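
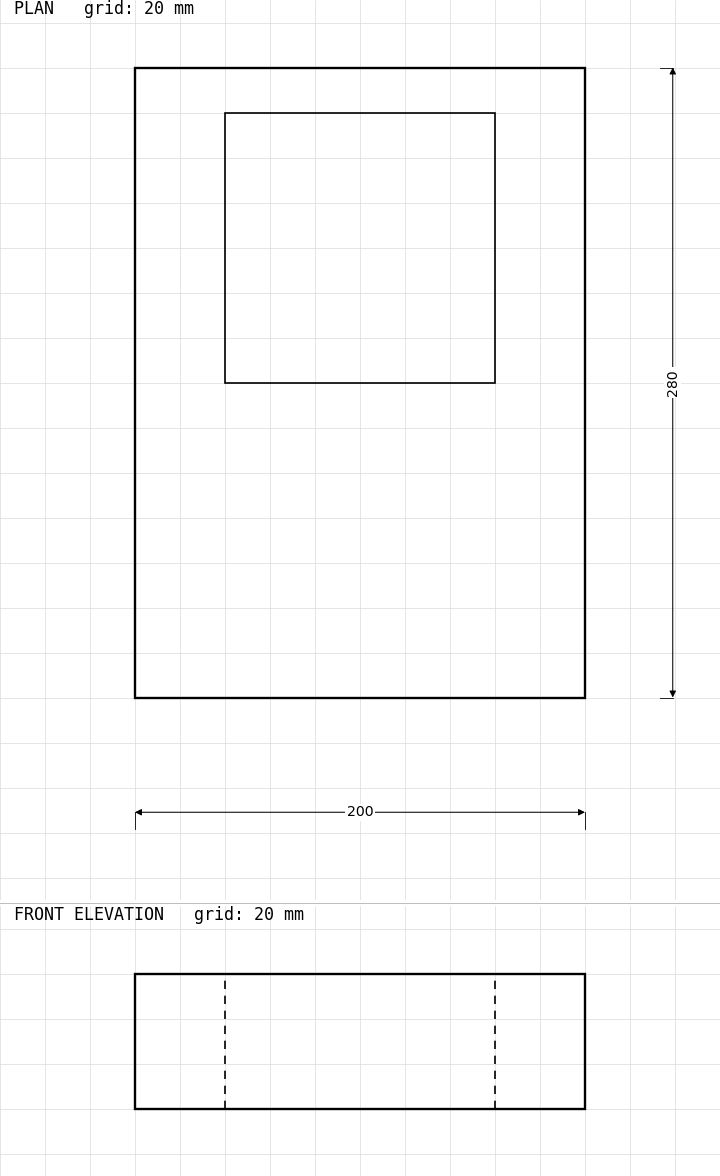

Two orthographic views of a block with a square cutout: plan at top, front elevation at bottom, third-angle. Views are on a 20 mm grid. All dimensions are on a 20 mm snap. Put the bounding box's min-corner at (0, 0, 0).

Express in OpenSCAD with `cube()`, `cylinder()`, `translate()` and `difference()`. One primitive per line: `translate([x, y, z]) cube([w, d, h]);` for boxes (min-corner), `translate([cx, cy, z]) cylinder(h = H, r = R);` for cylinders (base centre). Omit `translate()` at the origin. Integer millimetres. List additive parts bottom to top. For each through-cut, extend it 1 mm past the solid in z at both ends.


difference() {
  cube([200, 280, 60]);
  translate([40, 140, -1]) cube([120, 120, 62]);
}


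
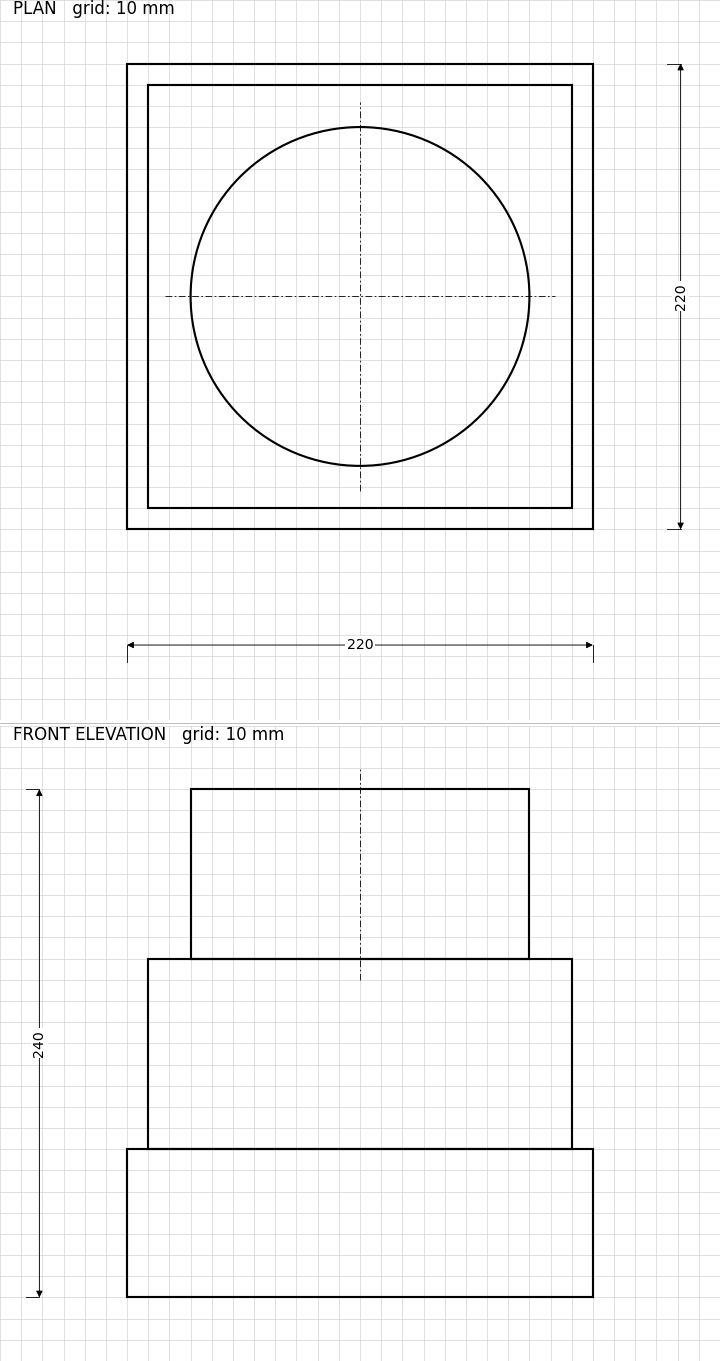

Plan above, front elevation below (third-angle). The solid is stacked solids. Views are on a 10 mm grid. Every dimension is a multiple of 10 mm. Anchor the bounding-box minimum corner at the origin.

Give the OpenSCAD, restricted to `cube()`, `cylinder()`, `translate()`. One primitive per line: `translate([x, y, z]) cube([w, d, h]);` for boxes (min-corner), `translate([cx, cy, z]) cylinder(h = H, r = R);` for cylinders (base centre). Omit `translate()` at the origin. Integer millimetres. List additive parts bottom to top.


cube([220, 220, 70]);
translate([10, 10, 70]) cube([200, 200, 90]);
translate([110, 110, 160]) cylinder(h = 80, r = 80);


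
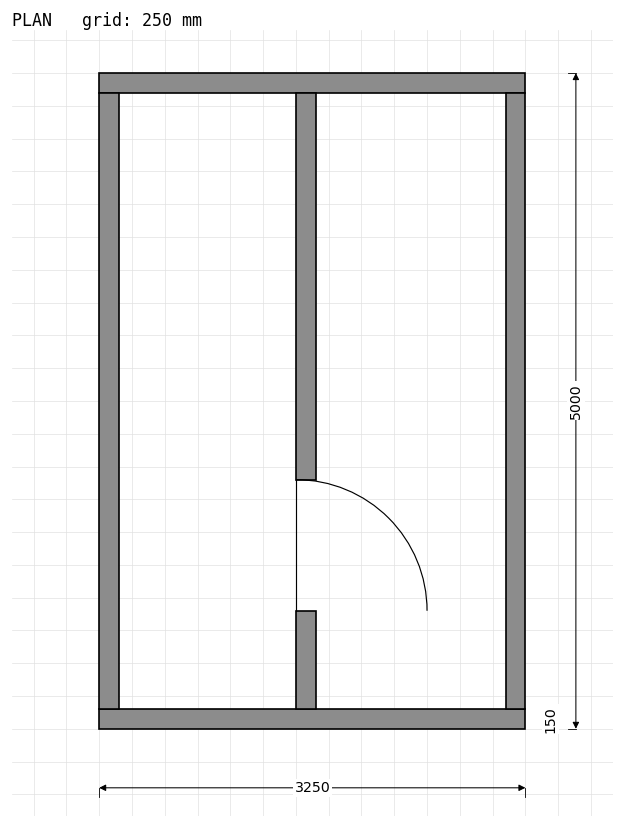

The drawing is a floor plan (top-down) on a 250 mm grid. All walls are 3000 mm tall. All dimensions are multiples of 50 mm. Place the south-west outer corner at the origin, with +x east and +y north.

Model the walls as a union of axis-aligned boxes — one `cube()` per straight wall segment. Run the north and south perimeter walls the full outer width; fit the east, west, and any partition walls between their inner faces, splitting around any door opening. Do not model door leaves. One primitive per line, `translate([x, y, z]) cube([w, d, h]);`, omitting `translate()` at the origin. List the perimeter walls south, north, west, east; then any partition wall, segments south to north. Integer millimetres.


cube([3250, 150, 3000]);
translate([0, 4850, 0]) cube([3250, 150, 3000]);
translate([0, 150, 0]) cube([150, 4700, 3000]);
translate([3100, 150, 0]) cube([150, 4700, 3000]);
translate([1500, 150, 0]) cube([150, 750, 3000]);
translate([1500, 1900, 0]) cube([150, 2950, 3000]);


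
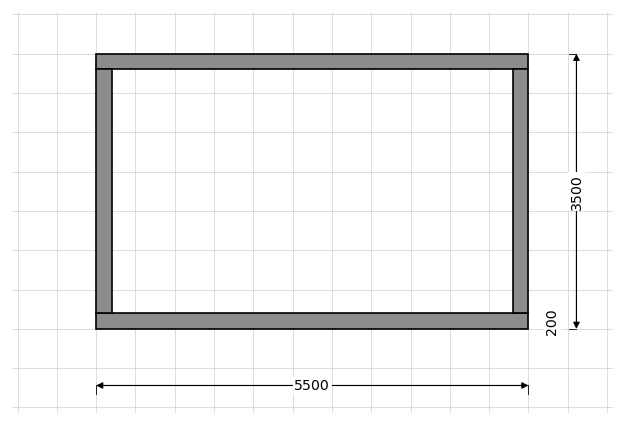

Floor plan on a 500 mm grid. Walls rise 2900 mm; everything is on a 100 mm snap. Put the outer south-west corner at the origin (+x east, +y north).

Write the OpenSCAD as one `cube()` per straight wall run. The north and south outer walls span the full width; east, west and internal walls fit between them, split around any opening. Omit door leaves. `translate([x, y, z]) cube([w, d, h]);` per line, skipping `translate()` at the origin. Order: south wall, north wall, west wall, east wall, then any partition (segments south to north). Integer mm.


cube([5500, 200, 2900]);
translate([0, 3300, 0]) cube([5500, 200, 2900]);
translate([0, 200, 0]) cube([200, 3100, 2900]);
translate([5300, 200, 0]) cube([200, 3100, 2900]);


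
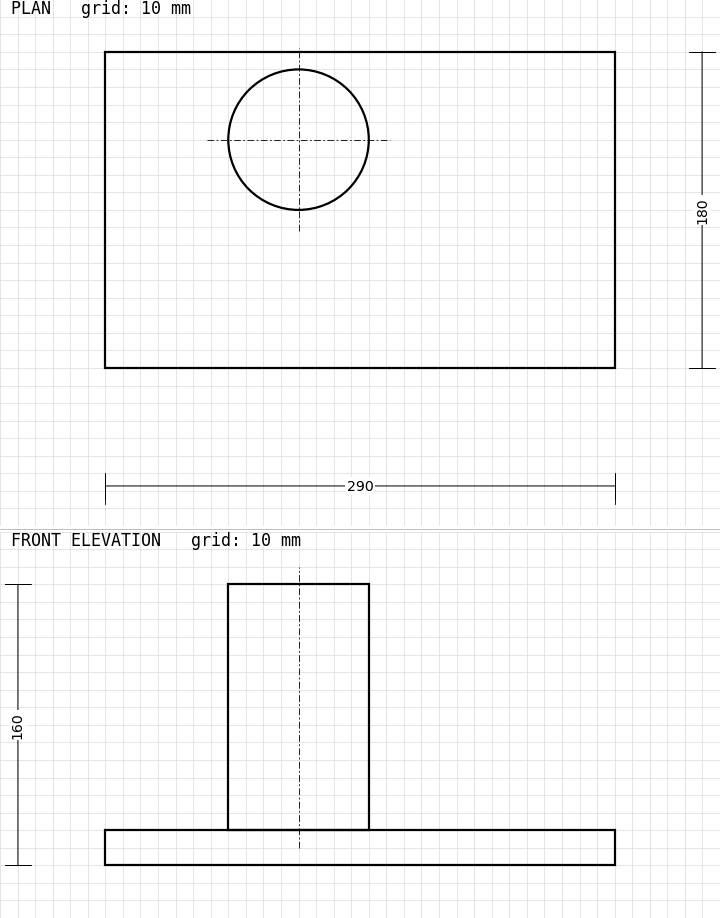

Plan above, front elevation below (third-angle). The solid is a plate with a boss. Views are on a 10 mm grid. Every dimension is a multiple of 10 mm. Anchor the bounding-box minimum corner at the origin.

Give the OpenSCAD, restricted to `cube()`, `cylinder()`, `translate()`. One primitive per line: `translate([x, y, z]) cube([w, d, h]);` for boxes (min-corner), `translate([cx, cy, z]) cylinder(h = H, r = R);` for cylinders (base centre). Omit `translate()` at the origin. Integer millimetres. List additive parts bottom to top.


cube([290, 180, 20]);
translate([110, 130, 20]) cylinder(h = 140, r = 40);


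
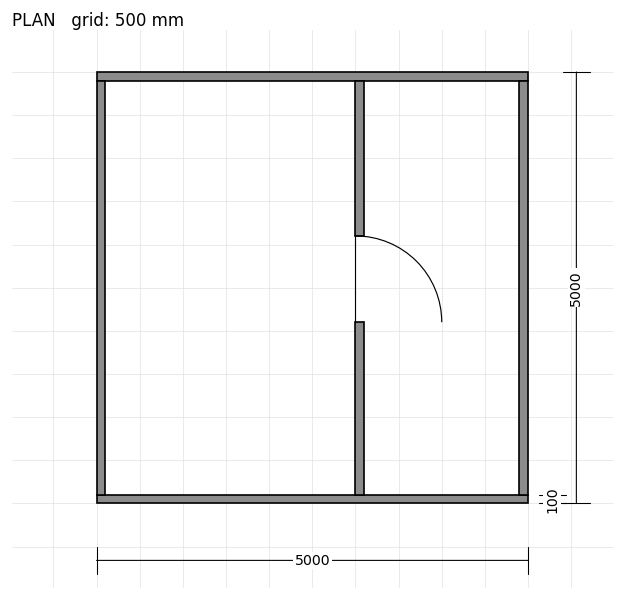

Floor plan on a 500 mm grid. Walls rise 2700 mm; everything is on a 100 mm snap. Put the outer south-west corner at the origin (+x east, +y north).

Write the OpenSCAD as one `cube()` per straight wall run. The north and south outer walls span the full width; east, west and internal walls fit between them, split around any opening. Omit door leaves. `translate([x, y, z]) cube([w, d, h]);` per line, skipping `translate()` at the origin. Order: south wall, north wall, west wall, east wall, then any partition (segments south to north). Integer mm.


cube([5000, 100, 2700]);
translate([0, 4900, 0]) cube([5000, 100, 2700]);
translate([0, 100, 0]) cube([100, 4800, 2700]);
translate([4900, 100, 0]) cube([100, 4800, 2700]);
translate([3000, 100, 0]) cube([100, 2000, 2700]);
translate([3000, 3100, 0]) cube([100, 1800, 2700]);


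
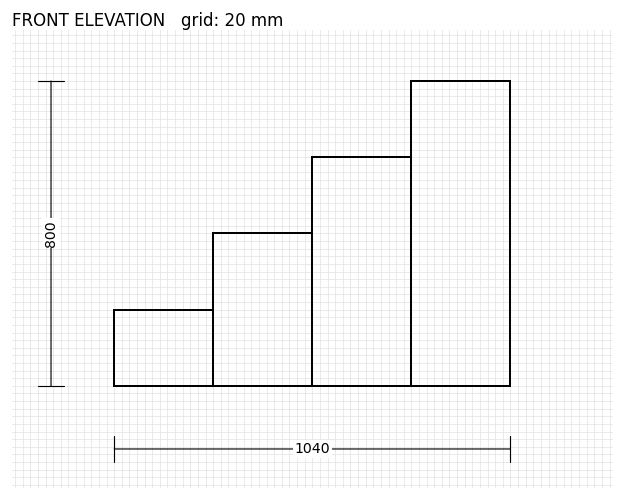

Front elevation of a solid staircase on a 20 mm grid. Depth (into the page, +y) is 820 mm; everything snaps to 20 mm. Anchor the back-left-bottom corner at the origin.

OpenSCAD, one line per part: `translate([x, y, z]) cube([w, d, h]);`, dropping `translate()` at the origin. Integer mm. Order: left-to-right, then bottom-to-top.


cube([260, 820, 200]);
translate([260, 0, 0]) cube([260, 820, 400]);
translate([520, 0, 0]) cube([260, 820, 600]);
translate([780, 0, 0]) cube([260, 820, 800]);


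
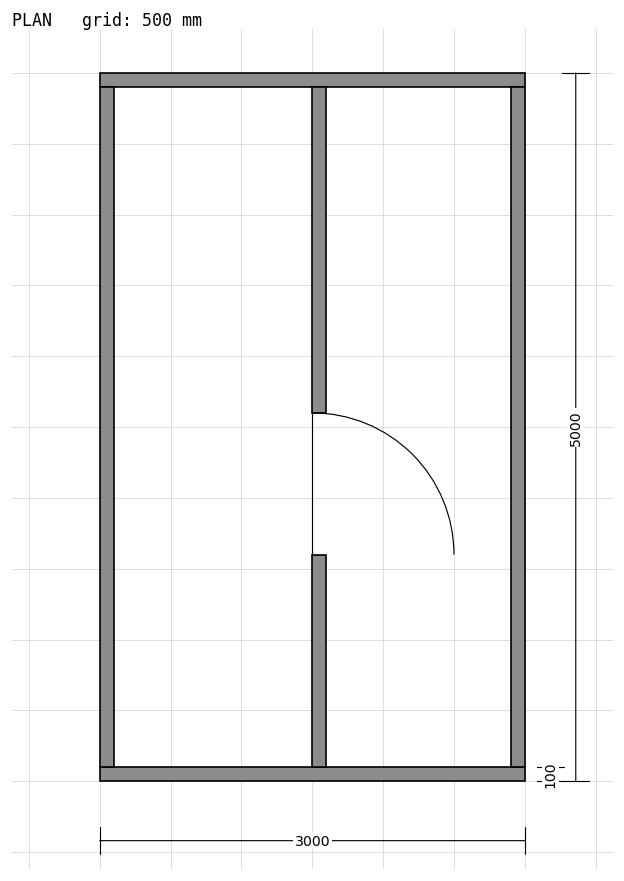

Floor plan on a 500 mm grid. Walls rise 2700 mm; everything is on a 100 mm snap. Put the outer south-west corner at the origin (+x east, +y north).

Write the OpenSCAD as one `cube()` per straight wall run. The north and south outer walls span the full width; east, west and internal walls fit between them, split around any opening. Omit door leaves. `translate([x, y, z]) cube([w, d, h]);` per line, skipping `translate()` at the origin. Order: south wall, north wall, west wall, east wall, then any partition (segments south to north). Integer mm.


cube([3000, 100, 2700]);
translate([0, 4900, 0]) cube([3000, 100, 2700]);
translate([0, 100, 0]) cube([100, 4800, 2700]);
translate([2900, 100, 0]) cube([100, 4800, 2700]);
translate([1500, 100, 0]) cube([100, 1500, 2700]);
translate([1500, 2600, 0]) cube([100, 2300, 2700]);


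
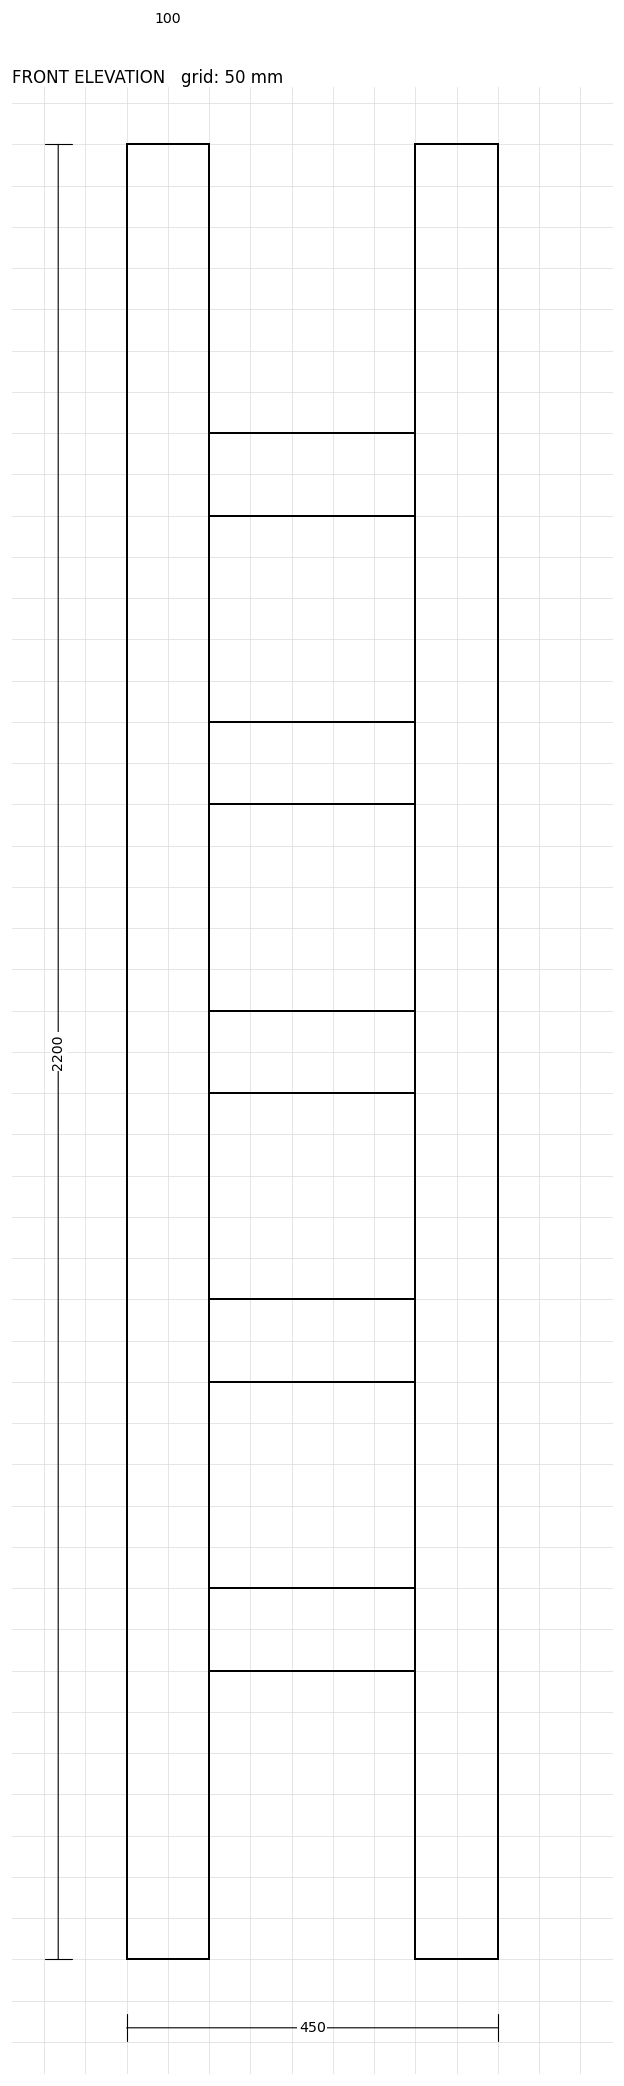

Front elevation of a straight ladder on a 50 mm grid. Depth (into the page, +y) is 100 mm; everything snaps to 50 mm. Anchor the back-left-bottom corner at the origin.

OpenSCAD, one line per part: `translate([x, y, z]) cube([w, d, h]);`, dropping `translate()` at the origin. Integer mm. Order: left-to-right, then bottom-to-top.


cube([100, 100, 2200]);
translate([100, 0, 350]) cube([250, 100, 100]);
translate([100, 0, 700]) cube([250, 100, 100]);
translate([100, 0, 1050]) cube([250, 100, 100]);
translate([100, 0, 1400]) cube([250, 100, 100]);
translate([100, 0, 1750]) cube([250, 100, 100]);
translate([350, 0, 0]) cube([100, 100, 2200]);


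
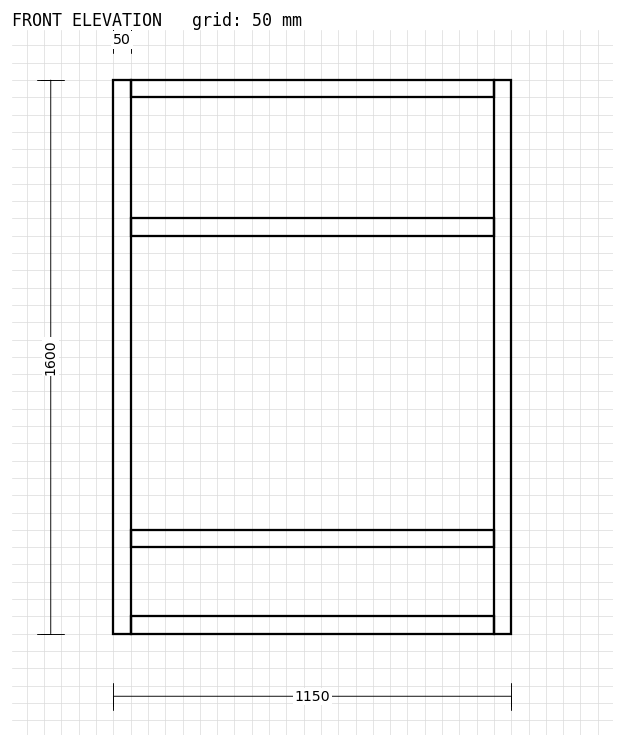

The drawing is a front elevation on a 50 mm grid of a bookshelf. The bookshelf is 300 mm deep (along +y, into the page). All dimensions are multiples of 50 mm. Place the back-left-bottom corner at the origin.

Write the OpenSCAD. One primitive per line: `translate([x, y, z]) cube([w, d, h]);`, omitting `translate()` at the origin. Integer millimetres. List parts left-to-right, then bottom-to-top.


cube([50, 300, 1600]);
translate([50, 0, 0]) cube([1050, 300, 50]);
translate([50, 0, 250]) cube([1050, 300, 50]);
translate([50, 0, 1150]) cube([1050, 300, 50]);
translate([50, 0, 1550]) cube([1050, 300, 50]);
translate([1100, 0, 0]) cube([50, 300, 1600]);


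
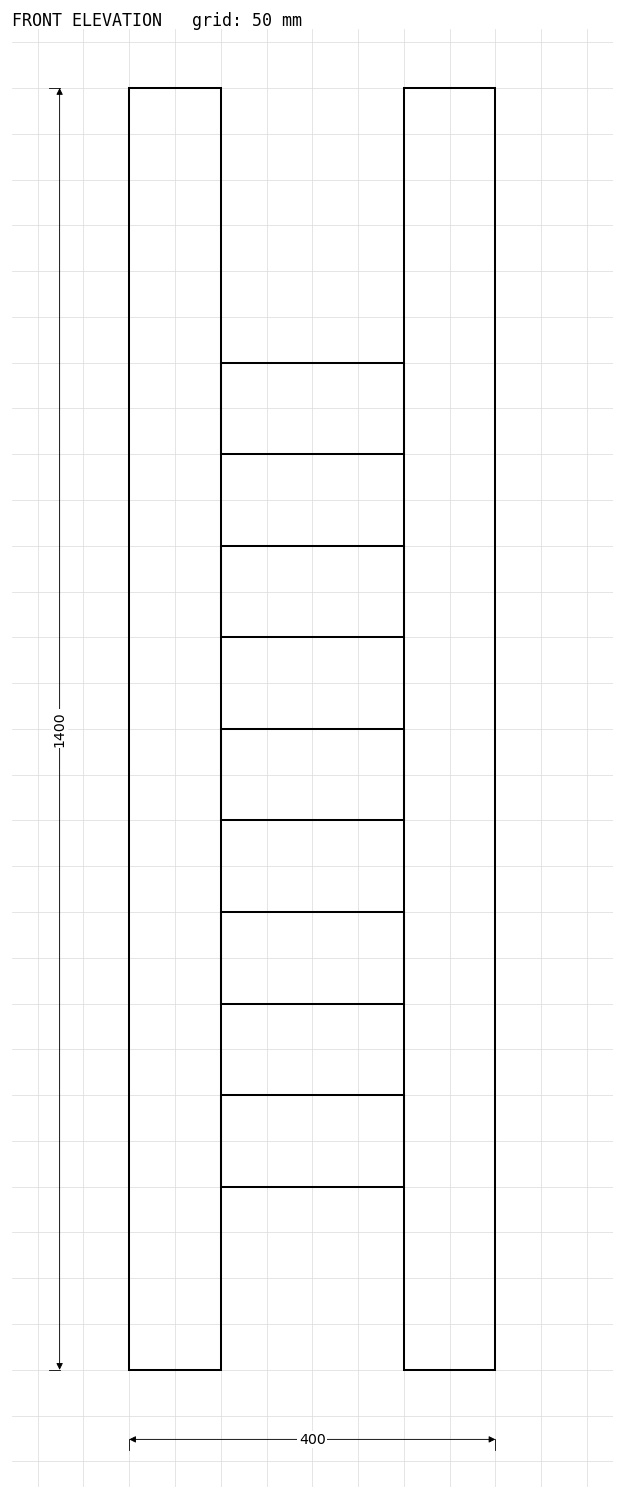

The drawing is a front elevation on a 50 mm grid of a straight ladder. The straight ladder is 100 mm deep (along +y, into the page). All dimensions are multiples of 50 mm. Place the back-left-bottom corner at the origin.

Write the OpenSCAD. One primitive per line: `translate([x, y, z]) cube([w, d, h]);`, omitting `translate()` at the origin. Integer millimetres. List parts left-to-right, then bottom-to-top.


cube([100, 100, 1400]);
translate([100, 0, 200]) cube([200, 100, 100]);
translate([100, 0, 400]) cube([200, 100, 100]);
translate([100, 0, 600]) cube([200, 100, 100]);
translate([100, 0, 800]) cube([200, 100, 100]);
translate([100, 0, 1000]) cube([200, 100, 100]);
translate([300, 0, 0]) cube([100, 100, 1400]);


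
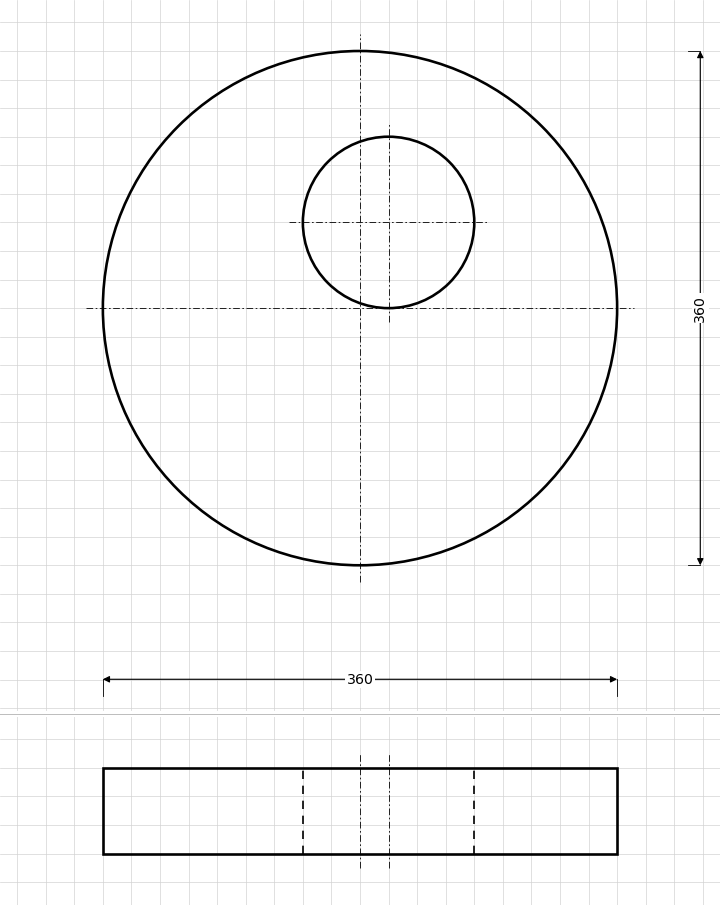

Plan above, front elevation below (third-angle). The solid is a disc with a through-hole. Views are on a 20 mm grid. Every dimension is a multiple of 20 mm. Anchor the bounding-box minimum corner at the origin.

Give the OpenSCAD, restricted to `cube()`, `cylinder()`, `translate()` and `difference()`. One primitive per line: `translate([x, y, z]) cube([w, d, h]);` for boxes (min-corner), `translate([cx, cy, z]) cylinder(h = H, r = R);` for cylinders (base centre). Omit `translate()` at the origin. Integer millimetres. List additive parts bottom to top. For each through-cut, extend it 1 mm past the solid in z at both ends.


difference() {
  translate([180, 180, 0]) cylinder(h = 60, r = 180);
  translate([200, 240, -1]) cylinder(h = 62, r = 60);
}


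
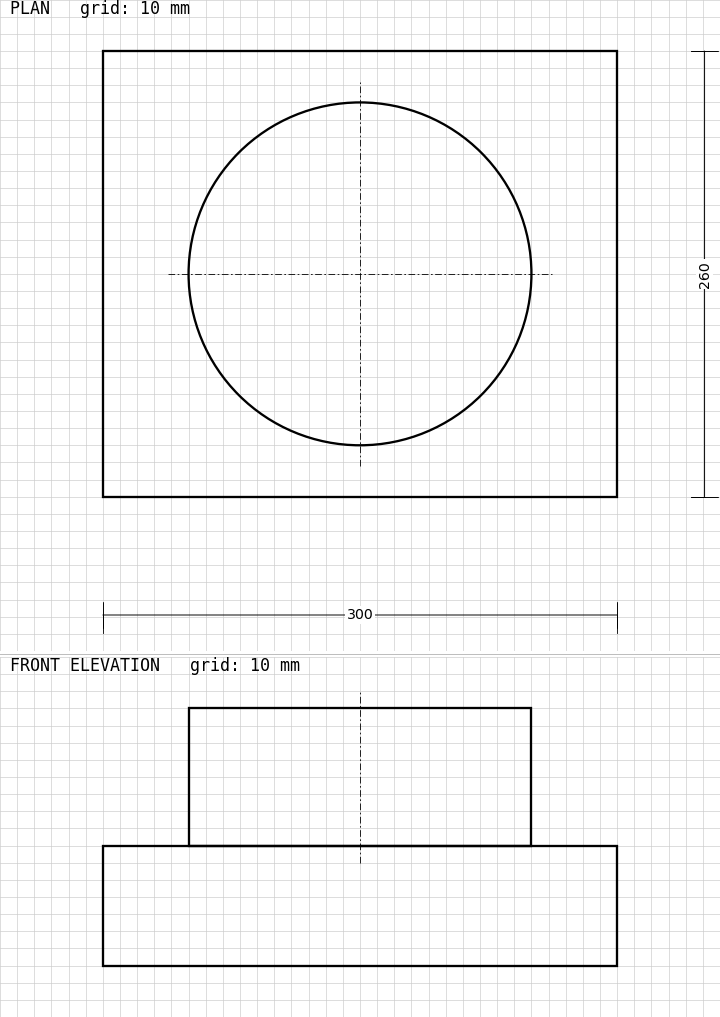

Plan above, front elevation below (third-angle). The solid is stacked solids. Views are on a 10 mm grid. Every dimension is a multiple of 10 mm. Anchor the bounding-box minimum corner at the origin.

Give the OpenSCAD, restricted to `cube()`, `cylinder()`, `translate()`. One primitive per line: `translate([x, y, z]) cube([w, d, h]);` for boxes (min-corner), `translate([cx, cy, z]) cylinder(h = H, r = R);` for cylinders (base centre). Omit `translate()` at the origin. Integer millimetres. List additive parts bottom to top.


cube([300, 260, 70]);
translate([150, 130, 70]) cylinder(h = 80, r = 100);


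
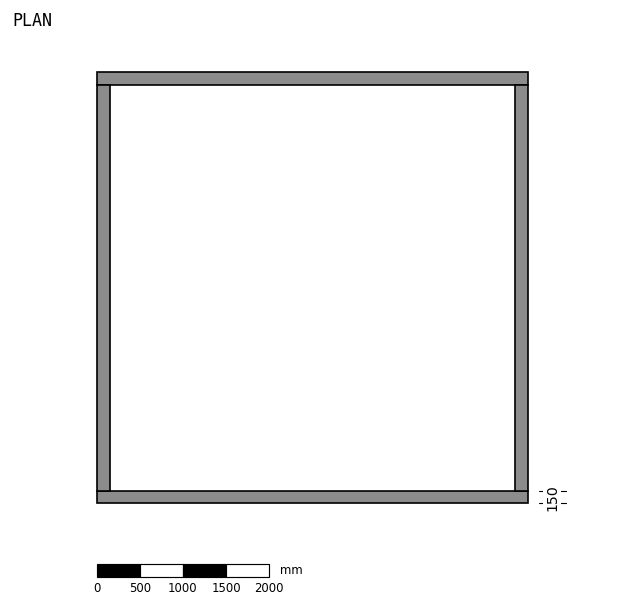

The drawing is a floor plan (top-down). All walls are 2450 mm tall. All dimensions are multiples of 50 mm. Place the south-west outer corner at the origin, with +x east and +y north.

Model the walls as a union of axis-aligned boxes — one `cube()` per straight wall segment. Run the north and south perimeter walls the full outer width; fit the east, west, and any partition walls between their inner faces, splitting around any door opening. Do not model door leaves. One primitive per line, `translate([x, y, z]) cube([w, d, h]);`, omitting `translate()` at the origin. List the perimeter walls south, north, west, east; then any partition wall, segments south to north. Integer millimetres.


cube([5000, 150, 2450]);
translate([0, 4850, 0]) cube([5000, 150, 2450]);
translate([0, 150, 0]) cube([150, 4700, 2450]);
translate([4850, 150, 0]) cube([150, 4700, 2450]);


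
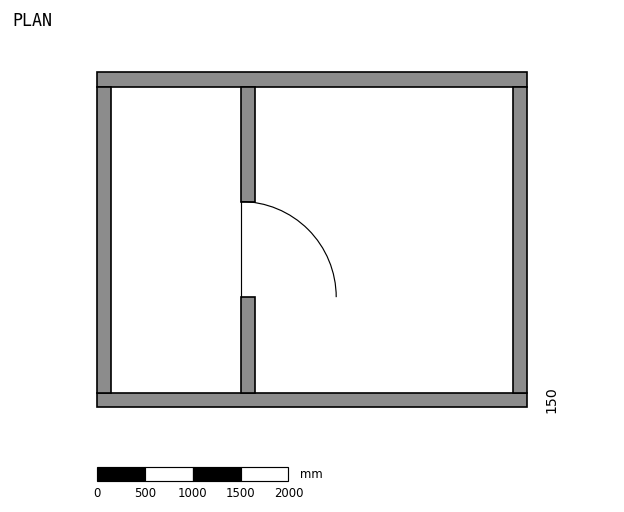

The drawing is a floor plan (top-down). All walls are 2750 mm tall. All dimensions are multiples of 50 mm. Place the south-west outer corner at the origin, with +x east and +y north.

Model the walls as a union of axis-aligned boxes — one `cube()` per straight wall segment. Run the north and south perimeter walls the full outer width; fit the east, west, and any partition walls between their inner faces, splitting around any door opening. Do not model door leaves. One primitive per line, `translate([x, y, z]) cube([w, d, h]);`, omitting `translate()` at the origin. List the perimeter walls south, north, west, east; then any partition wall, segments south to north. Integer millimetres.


cube([4500, 150, 2750]);
translate([0, 3350, 0]) cube([4500, 150, 2750]);
translate([0, 150, 0]) cube([150, 3200, 2750]);
translate([4350, 150, 0]) cube([150, 3200, 2750]);
translate([1500, 150, 0]) cube([150, 1000, 2750]);
translate([1500, 2150, 0]) cube([150, 1200, 2750]);


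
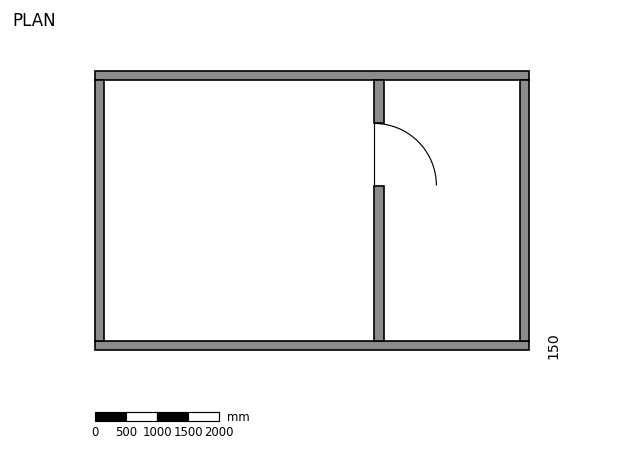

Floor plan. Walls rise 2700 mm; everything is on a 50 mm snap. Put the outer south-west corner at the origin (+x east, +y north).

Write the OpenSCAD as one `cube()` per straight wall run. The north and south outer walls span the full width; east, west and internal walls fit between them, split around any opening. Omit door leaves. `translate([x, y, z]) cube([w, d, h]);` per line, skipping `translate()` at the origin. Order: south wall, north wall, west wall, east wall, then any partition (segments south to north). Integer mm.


cube([7000, 150, 2700]);
translate([0, 4350, 0]) cube([7000, 150, 2700]);
translate([0, 150, 0]) cube([150, 4200, 2700]);
translate([6850, 150, 0]) cube([150, 4200, 2700]);
translate([4500, 150, 0]) cube([150, 2500, 2700]);
translate([4500, 3650, 0]) cube([150, 700, 2700]);


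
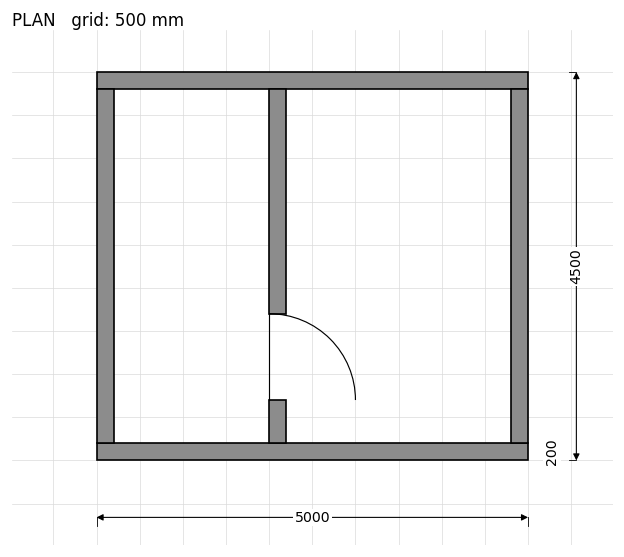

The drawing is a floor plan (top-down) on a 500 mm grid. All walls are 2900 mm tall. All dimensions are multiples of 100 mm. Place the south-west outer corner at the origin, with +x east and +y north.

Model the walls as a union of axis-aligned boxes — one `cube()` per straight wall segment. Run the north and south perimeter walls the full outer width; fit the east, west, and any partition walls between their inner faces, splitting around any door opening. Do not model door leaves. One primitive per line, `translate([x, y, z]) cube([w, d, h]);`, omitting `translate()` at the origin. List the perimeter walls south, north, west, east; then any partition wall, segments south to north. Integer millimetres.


cube([5000, 200, 2900]);
translate([0, 4300, 0]) cube([5000, 200, 2900]);
translate([0, 200, 0]) cube([200, 4100, 2900]);
translate([4800, 200, 0]) cube([200, 4100, 2900]);
translate([2000, 200, 0]) cube([200, 500, 2900]);
translate([2000, 1700, 0]) cube([200, 2600, 2900]);


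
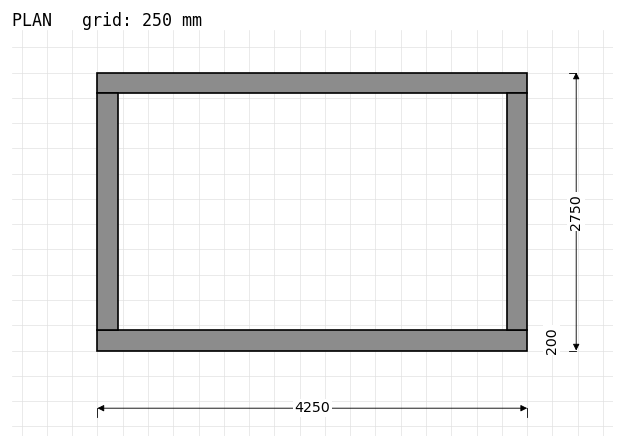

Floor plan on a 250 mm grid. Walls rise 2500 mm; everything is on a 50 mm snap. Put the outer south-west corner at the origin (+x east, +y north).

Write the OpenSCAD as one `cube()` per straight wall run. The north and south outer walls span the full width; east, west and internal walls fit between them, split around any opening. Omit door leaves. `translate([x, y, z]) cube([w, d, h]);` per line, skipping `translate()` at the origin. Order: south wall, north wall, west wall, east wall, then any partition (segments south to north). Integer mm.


cube([4250, 200, 2500]);
translate([0, 2550, 0]) cube([4250, 200, 2500]);
translate([0, 200, 0]) cube([200, 2350, 2500]);
translate([4050, 200, 0]) cube([200, 2350, 2500]);


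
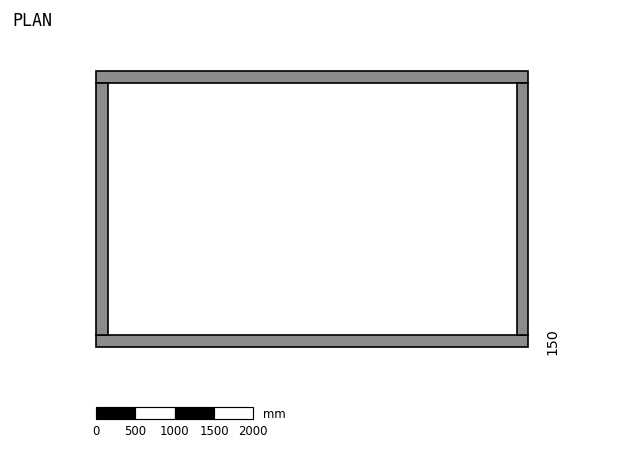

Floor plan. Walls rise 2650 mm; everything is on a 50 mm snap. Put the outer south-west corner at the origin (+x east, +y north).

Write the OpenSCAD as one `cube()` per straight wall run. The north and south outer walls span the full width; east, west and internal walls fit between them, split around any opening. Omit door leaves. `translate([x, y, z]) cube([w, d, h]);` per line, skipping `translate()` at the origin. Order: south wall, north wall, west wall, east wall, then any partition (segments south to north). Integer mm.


cube([5500, 150, 2650]);
translate([0, 3350, 0]) cube([5500, 150, 2650]);
translate([0, 150, 0]) cube([150, 3200, 2650]);
translate([5350, 150, 0]) cube([150, 3200, 2650]);


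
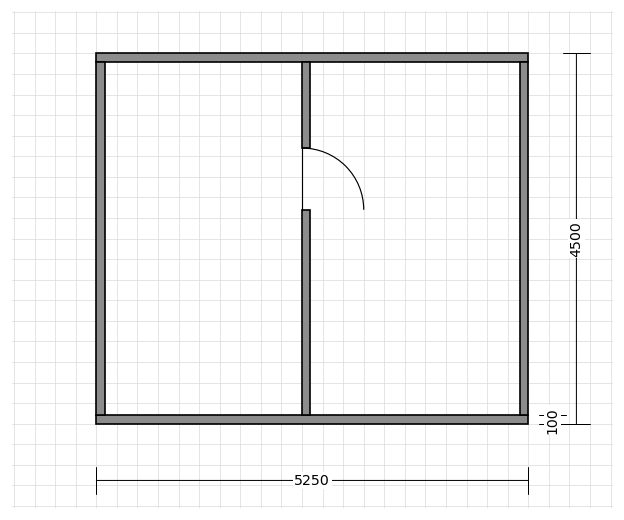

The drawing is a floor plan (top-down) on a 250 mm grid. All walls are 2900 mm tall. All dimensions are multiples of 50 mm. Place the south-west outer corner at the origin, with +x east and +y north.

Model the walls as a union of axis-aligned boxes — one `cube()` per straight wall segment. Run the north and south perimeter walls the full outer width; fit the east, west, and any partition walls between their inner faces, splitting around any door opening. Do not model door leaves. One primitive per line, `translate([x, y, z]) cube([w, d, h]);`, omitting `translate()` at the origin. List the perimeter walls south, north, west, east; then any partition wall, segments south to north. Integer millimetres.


cube([5250, 100, 2900]);
translate([0, 4400, 0]) cube([5250, 100, 2900]);
translate([0, 100, 0]) cube([100, 4300, 2900]);
translate([5150, 100, 0]) cube([100, 4300, 2900]);
translate([2500, 100, 0]) cube([100, 2500, 2900]);
translate([2500, 3350, 0]) cube([100, 1050, 2900]);


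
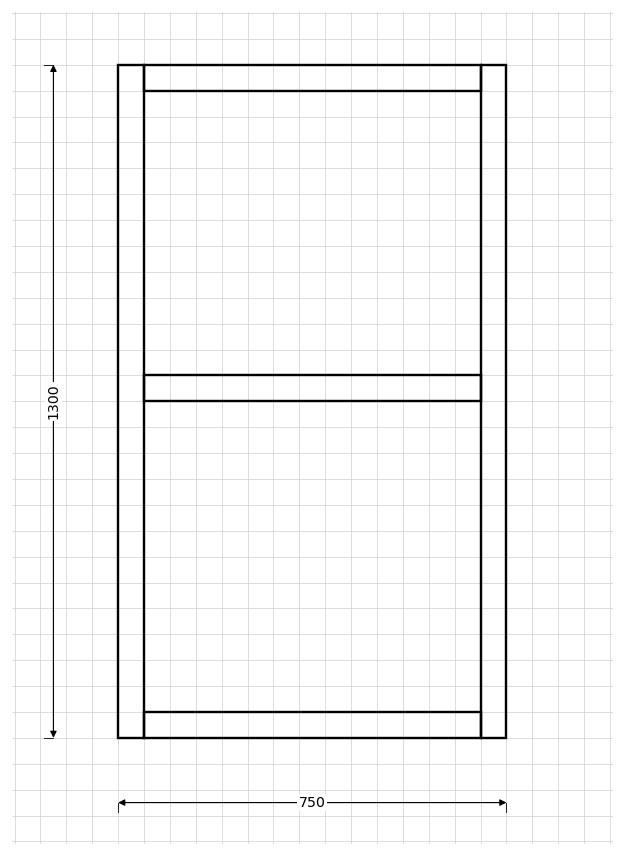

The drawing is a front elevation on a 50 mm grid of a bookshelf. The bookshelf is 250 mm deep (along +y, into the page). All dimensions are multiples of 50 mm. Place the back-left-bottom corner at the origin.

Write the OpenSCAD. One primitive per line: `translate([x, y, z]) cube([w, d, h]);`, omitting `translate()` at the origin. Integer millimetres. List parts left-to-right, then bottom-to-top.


cube([50, 250, 1300]);
translate([50, 0, 0]) cube([650, 250, 50]);
translate([50, 0, 650]) cube([650, 250, 50]);
translate([50, 0, 1250]) cube([650, 250, 50]);
translate([700, 0, 0]) cube([50, 250, 1300]);


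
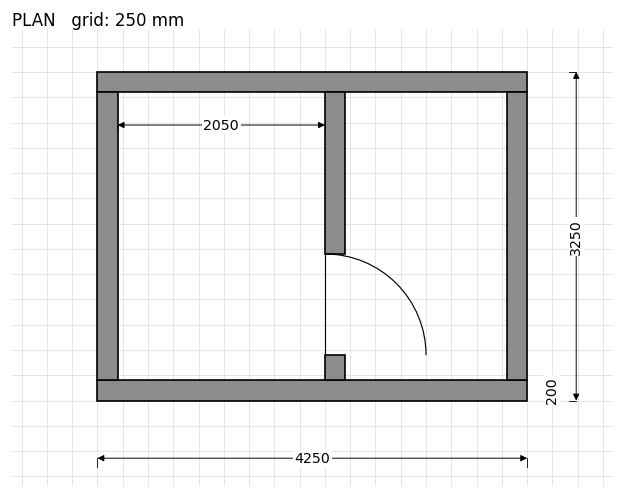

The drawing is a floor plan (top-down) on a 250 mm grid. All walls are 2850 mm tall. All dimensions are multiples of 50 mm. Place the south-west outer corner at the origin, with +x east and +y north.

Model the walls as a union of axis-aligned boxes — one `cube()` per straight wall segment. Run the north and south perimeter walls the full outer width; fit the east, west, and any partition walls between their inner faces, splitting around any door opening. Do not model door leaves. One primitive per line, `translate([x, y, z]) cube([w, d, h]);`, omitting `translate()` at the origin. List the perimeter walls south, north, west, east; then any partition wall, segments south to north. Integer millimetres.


cube([4250, 200, 2850]);
translate([0, 3050, 0]) cube([4250, 200, 2850]);
translate([0, 200, 0]) cube([200, 2850, 2850]);
translate([4050, 200, 0]) cube([200, 2850, 2850]);
translate([2250, 200, 0]) cube([200, 250, 2850]);
translate([2250, 1450, 0]) cube([200, 1600, 2850]);


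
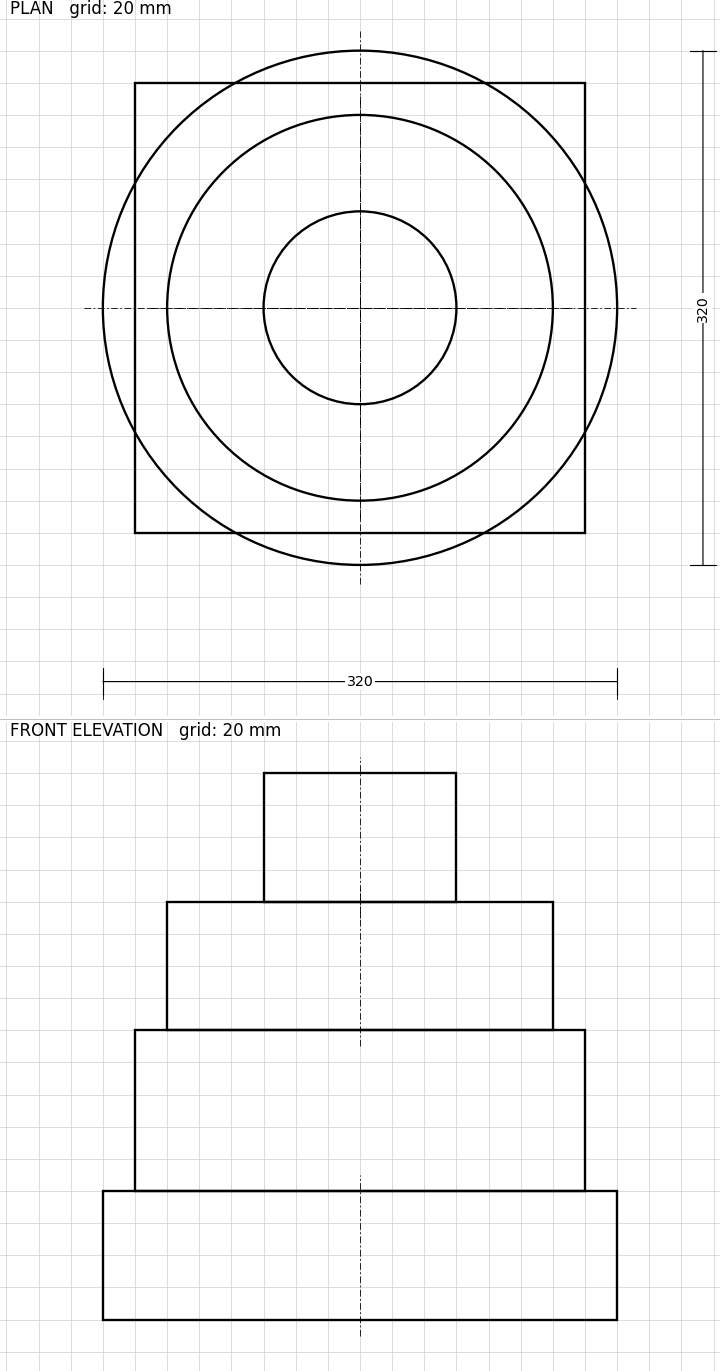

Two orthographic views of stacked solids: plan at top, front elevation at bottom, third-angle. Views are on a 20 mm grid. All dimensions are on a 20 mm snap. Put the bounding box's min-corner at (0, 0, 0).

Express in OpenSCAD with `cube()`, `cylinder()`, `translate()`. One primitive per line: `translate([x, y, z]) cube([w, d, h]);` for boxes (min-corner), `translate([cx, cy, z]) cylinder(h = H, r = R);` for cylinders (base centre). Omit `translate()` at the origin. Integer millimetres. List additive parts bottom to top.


translate([160, 160, 0]) cylinder(h = 80, r = 160);
translate([20, 20, 80]) cube([280, 280, 100]);
translate([160, 160, 180]) cylinder(h = 80, r = 120);
translate([160, 160, 260]) cylinder(h = 80, r = 60);


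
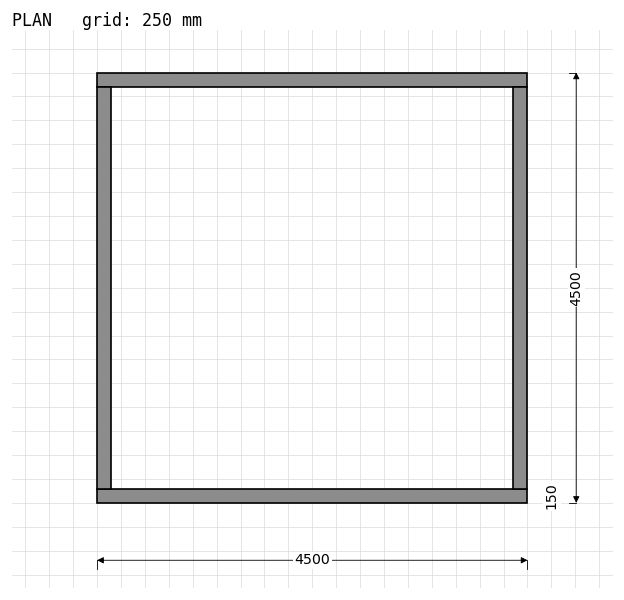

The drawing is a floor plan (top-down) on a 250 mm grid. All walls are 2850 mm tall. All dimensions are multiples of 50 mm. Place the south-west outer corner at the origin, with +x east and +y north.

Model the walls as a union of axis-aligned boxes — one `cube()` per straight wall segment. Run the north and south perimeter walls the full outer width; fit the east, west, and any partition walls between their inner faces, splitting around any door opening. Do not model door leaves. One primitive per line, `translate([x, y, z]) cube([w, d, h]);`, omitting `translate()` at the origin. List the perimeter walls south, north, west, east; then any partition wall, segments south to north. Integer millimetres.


cube([4500, 150, 2850]);
translate([0, 4350, 0]) cube([4500, 150, 2850]);
translate([0, 150, 0]) cube([150, 4200, 2850]);
translate([4350, 150, 0]) cube([150, 4200, 2850]);


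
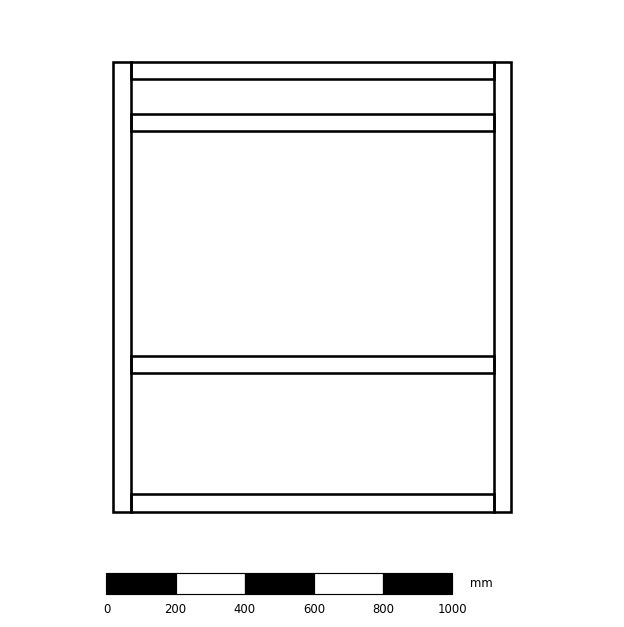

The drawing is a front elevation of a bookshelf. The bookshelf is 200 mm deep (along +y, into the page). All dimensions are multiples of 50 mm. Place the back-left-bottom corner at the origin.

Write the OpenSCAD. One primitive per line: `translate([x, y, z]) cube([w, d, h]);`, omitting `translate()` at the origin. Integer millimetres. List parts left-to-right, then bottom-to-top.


cube([50, 200, 1300]);
translate([50, 0, 0]) cube([1050, 200, 50]);
translate([50, 0, 400]) cube([1050, 200, 50]);
translate([50, 0, 1100]) cube([1050, 200, 50]);
translate([50, 0, 1250]) cube([1050, 200, 50]);
translate([1100, 0, 0]) cube([50, 200, 1300]);


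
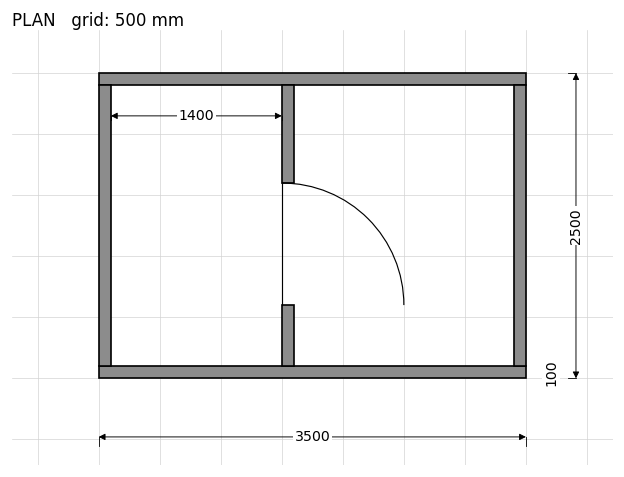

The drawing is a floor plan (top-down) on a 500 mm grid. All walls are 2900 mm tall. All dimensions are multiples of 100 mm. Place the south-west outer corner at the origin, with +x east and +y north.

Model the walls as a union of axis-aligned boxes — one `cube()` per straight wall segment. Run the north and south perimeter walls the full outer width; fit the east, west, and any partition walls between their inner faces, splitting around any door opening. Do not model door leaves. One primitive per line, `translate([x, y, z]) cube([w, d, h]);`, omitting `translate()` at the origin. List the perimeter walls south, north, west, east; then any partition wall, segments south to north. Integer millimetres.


cube([3500, 100, 2900]);
translate([0, 2400, 0]) cube([3500, 100, 2900]);
translate([0, 100, 0]) cube([100, 2300, 2900]);
translate([3400, 100, 0]) cube([100, 2300, 2900]);
translate([1500, 100, 0]) cube([100, 500, 2900]);
translate([1500, 1600, 0]) cube([100, 800, 2900]);


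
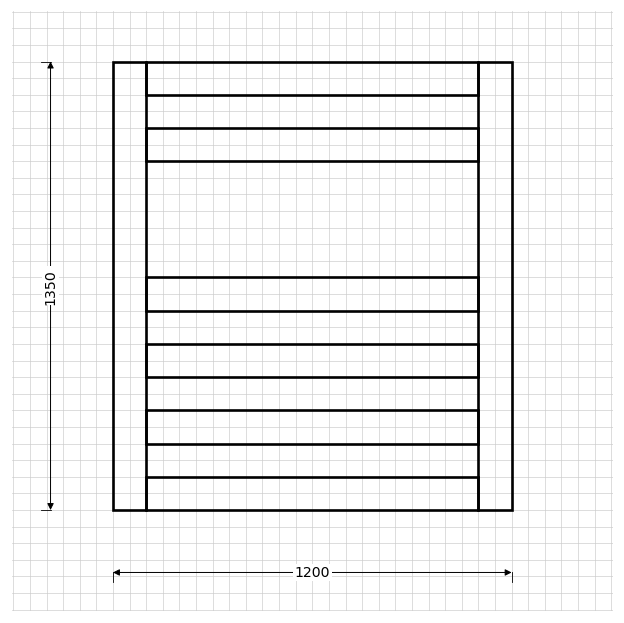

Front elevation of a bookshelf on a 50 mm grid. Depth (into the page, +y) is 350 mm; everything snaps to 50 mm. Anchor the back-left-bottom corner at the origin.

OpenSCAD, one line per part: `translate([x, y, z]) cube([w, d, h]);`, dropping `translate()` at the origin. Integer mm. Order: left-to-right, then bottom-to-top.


cube([100, 350, 1350]);
translate([100, 0, 0]) cube([1000, 350, 100]);
translate([100, 0, 200]) cube([1000, 350, 100]);
translate([100, 0, 400]) cube([1000, 350, 100]);
translate([100, 0, 600]) cube([1000, 350, 100]);
translate([100, 0, 1050]) cube([1000, 350, 100]);
translate([100, 0, 1250]) cube([1000, 350, 100]);
translate([1100, 0, 0]) cube([100, 350, 1350]);


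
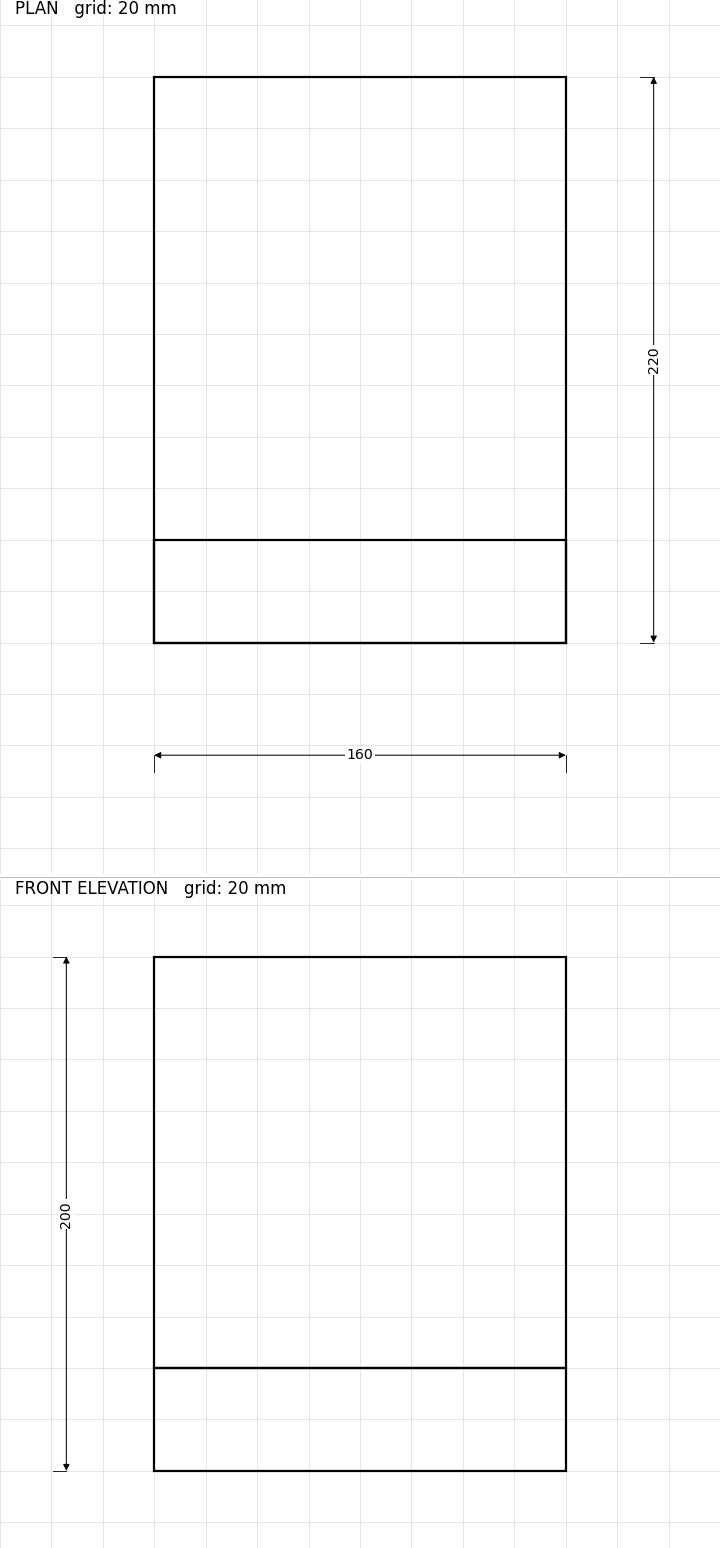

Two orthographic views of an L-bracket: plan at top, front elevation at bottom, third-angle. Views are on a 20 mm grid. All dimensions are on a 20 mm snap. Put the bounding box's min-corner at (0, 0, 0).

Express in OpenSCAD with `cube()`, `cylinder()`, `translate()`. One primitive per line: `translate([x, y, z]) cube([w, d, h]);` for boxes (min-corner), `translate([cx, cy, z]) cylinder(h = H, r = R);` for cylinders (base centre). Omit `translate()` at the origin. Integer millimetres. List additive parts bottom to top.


cube([160, 220, 40]);
translate([0, 0, 40]) cube([160, 40, 160]);


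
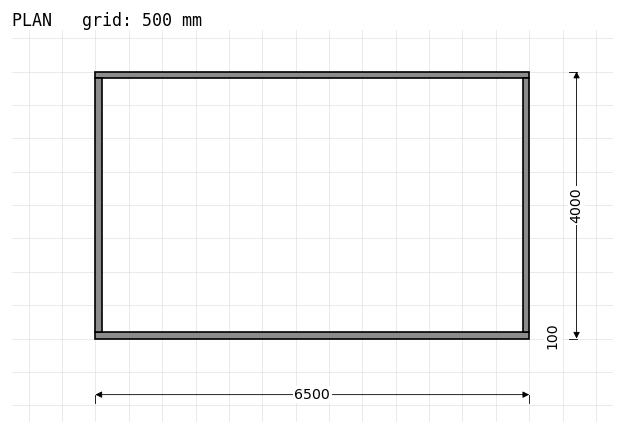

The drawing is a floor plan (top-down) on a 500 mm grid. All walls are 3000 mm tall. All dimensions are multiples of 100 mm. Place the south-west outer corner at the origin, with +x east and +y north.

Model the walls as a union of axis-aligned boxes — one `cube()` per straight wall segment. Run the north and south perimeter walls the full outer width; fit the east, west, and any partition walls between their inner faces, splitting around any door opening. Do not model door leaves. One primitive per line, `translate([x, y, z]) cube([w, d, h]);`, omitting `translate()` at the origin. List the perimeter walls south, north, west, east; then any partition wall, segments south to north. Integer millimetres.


cube([6500, 100, 3000]);
translate([0, 3900, 0]) cube([6500, 100, 3000]);
translate([0, 100, 0]) cube([100, 3800, 3000]);
translate([6400, 100, 0]) cube([100, 3800, 3000]);


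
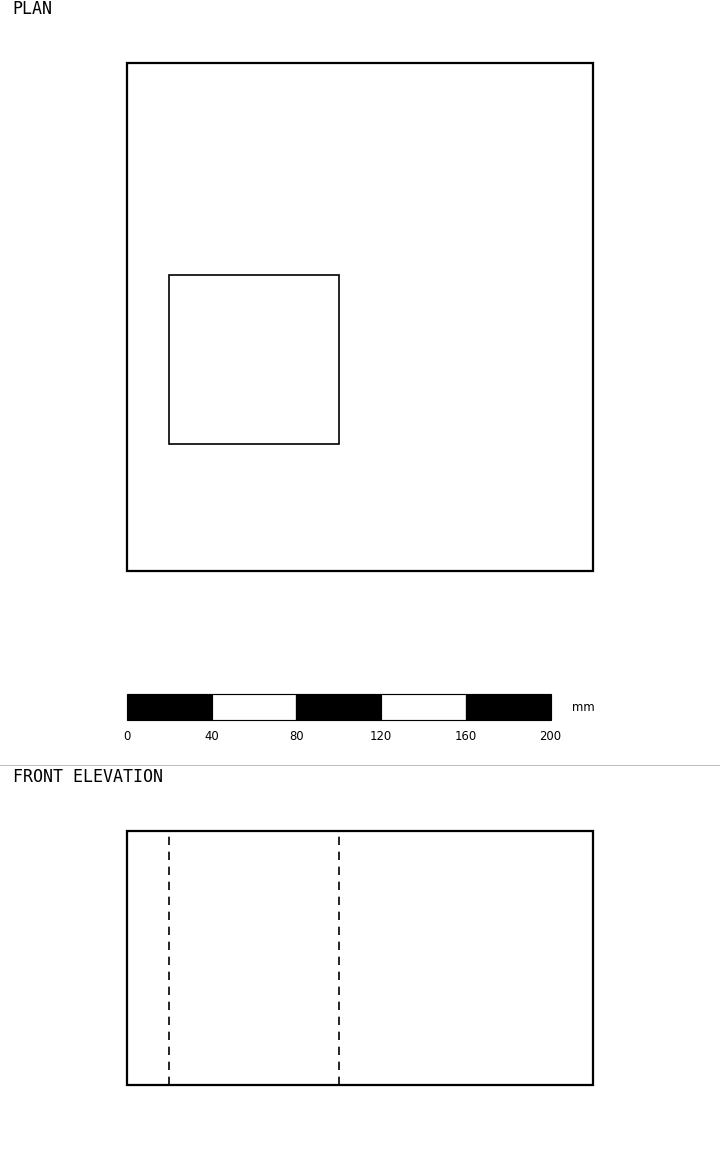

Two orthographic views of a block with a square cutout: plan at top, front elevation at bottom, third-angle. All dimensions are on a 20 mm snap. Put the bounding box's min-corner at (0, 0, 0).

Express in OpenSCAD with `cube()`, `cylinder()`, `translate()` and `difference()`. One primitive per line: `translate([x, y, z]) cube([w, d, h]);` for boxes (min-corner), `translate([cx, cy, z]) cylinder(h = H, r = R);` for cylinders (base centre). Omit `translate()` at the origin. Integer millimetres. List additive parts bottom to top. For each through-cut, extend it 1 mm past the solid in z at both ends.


difference() {
  cube([220, 240, 120]);
  translate([20, 60, -1]) cube([80, 80, 122]);
}


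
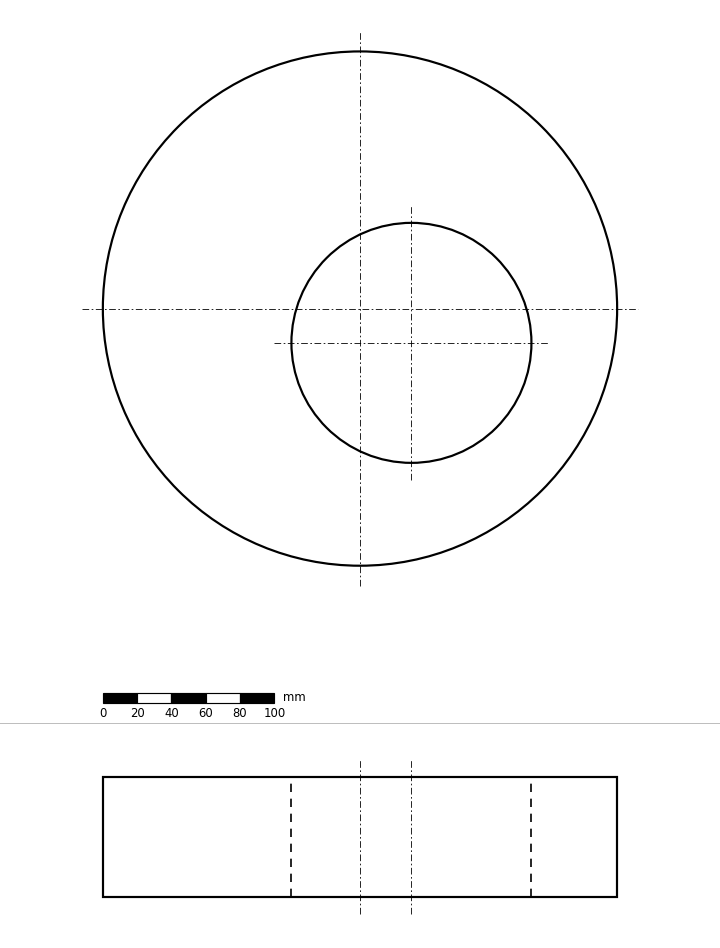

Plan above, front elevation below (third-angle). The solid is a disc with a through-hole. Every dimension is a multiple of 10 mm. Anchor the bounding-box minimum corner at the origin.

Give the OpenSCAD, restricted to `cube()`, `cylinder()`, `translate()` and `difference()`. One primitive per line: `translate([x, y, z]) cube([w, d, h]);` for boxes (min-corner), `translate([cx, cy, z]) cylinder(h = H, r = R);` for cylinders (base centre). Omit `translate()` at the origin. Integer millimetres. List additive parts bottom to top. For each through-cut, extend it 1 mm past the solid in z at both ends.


difference() {
  translate([150, 150, 0]) cylinder(h = 70, r = 150);
  translate([180, 130, -1]) cylinder(h = 72, r = 70);
}


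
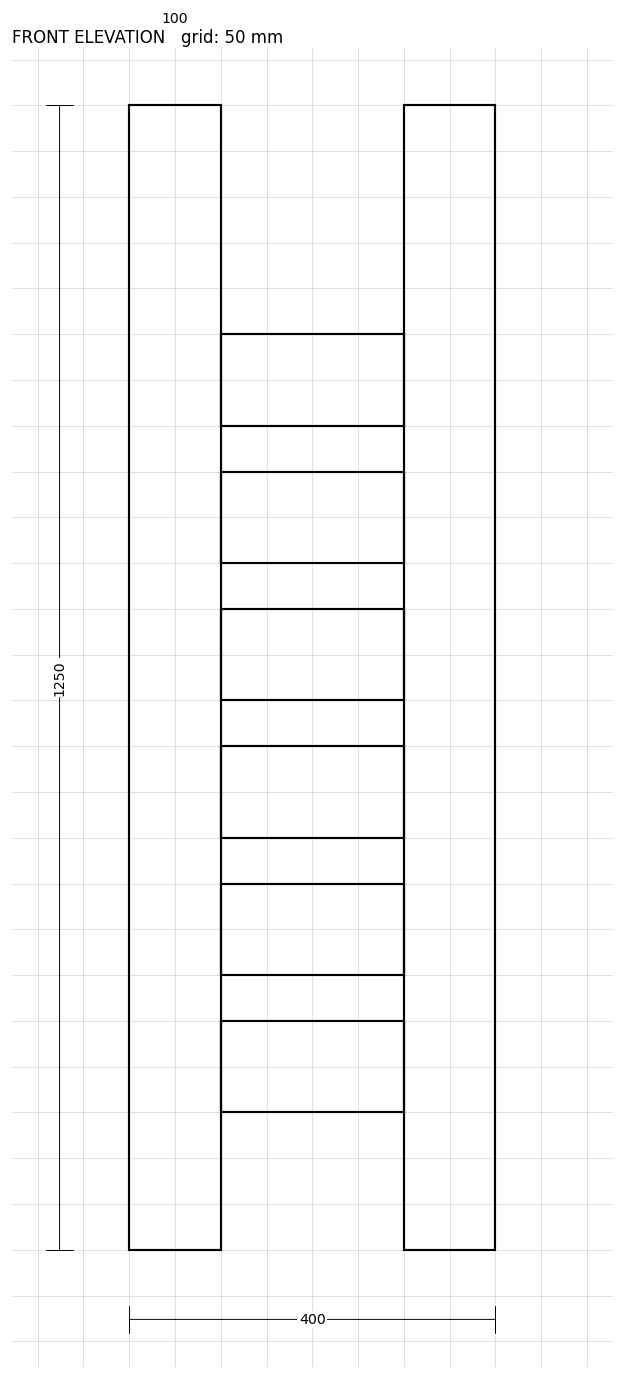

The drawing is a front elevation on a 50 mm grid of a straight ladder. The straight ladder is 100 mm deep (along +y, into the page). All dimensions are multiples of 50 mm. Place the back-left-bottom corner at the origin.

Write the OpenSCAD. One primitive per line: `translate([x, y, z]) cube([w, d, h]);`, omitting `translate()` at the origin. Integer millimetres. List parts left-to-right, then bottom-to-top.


cube([100, 100, 1250]);
translate([100, 0, 150]) cube([200, 100, 100]);
translate([100, 0, 300]) cube([200, 100, 100]);
translate([100, 0, 450]) cube([200, 100, 100]);
translate([100, 0, 600]) cube([200, 100, 100]);
translate([100, 0, 750]) cube([200, 100, 100]);
translate([100, 0, 900]) cube([200, 100, 100]);
translate([300, 0, 0]) cube([100, 100, 1250]);


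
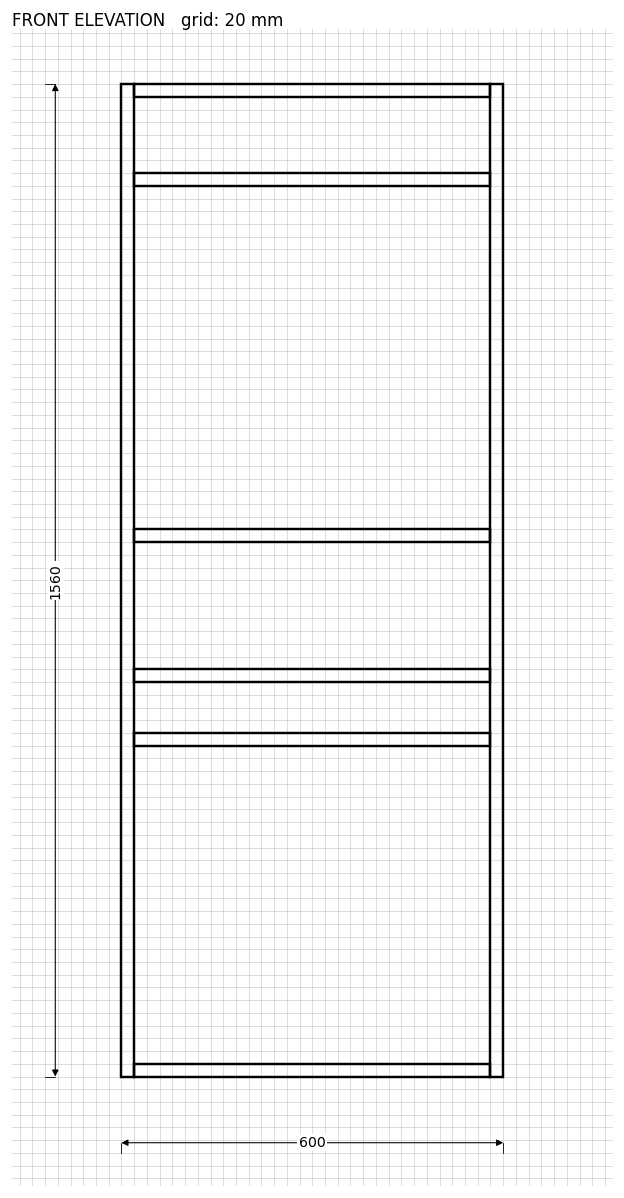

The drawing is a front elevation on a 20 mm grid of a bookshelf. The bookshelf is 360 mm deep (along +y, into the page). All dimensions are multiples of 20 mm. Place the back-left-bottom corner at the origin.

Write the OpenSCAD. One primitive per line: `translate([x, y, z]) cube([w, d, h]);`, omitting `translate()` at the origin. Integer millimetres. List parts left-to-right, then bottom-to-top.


cube([20, 360, 1560]);
translate([20, 0, 0]) cube([560, 360, 20]);
translate([20, 0, 520]) cube([560, 360, 20]);
translate([20, 0, 620]) cube([560, 360, 20]);
translate([20, 0, 840]) cube([560, 360, 20]);
translate([20, 0, 1400]) cube([560, 360, 20]);
translate([20, 0, 1540]) cube([560, 360, 20]);
translate([580, 0, 0]) cube([20, 360, 1560]);


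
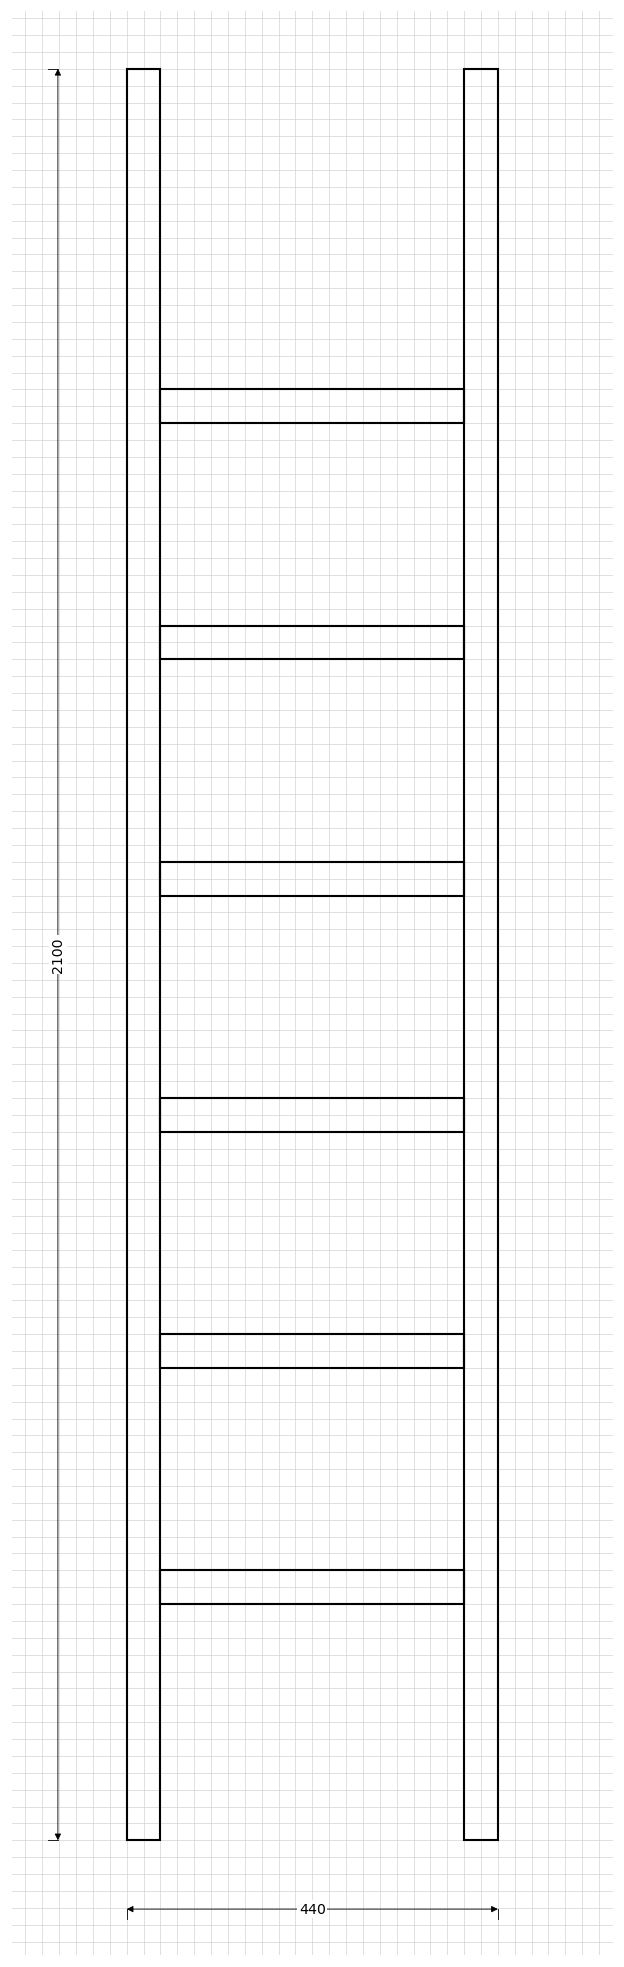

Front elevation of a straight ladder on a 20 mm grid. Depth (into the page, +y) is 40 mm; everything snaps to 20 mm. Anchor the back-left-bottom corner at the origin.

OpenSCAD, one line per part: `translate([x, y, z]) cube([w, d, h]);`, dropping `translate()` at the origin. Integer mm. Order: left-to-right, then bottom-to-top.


cube([40, 40, 2100]);
translate([40, 0, 280]) cube([360, 40, 40]);
translate([40, 0, 560]) cube([360, 40, 40]);
translate([40, 0, 840]) cube([360, 40, 40]);
translate([40, 0, 1120]) cube([360, 40, 40]);
translate([40, 0, 1400]) cube([360, 40, 40]);
translate([40, 0, 1680]) cube([360, 40, 40]);
translate([400, 0, 0]) cube([40, 40, 2100]);


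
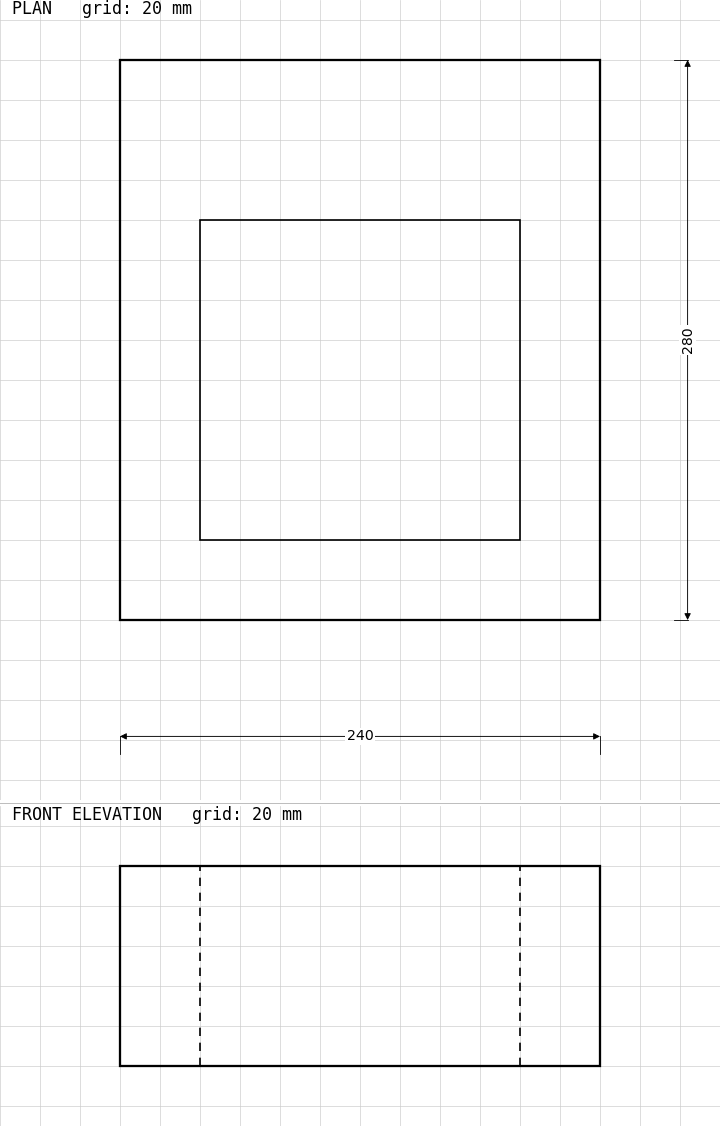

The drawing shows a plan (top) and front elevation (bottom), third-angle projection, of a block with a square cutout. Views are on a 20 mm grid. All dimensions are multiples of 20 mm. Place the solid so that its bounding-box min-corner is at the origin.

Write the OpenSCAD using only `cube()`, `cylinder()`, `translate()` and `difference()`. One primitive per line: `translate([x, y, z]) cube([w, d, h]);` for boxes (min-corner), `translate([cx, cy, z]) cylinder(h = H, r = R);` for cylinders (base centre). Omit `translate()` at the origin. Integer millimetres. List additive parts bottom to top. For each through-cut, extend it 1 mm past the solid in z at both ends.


difference() {
  cube([240, 280, 100]);
  translate([40, 40, -1]) cube([160, 160, 102]);
}


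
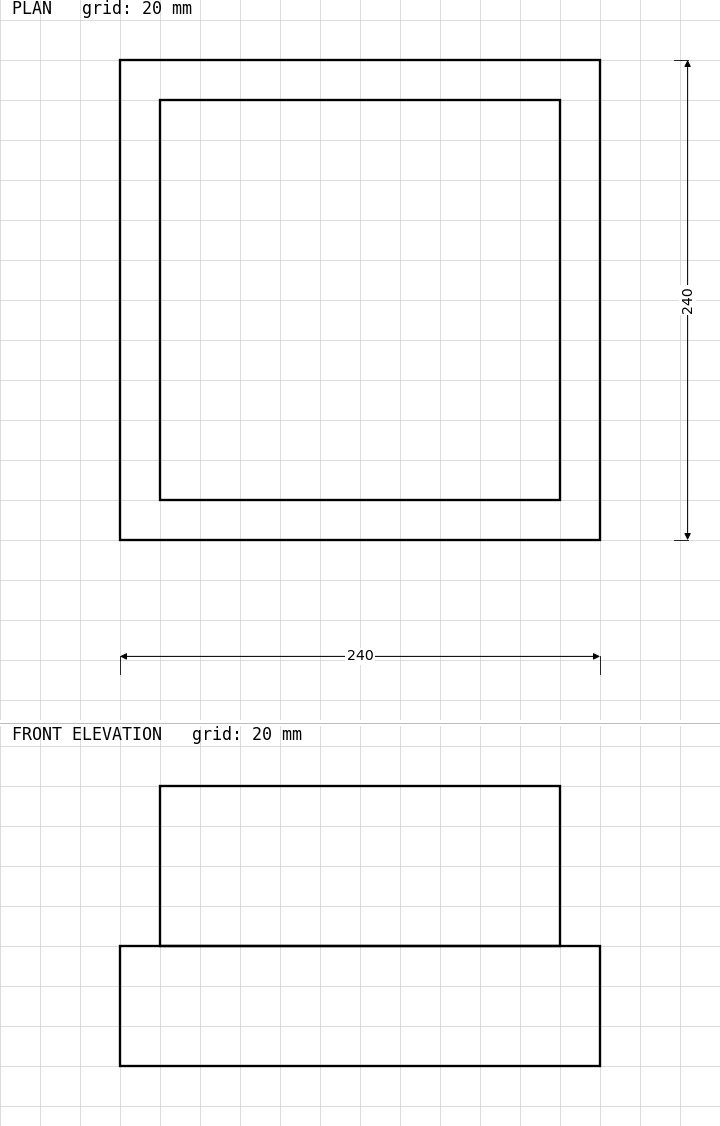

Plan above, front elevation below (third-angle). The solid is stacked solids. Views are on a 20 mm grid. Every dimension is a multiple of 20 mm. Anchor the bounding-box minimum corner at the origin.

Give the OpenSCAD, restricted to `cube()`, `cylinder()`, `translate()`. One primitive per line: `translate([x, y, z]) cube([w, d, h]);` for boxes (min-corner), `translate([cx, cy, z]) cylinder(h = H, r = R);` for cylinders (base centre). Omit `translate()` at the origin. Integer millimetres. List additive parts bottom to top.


cube([240, 240, 60]);
translate([20, 20, 60]) cube([200, 200, 80]);
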